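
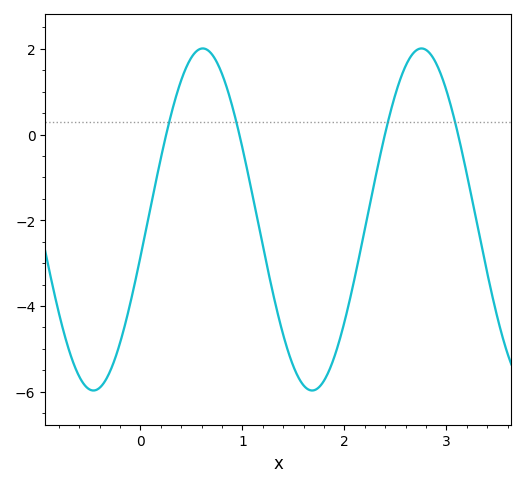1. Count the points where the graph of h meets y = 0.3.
4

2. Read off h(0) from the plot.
-2.85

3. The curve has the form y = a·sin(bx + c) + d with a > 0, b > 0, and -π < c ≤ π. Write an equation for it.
y = 3.99sin(2.93x - 0.22) - 1.98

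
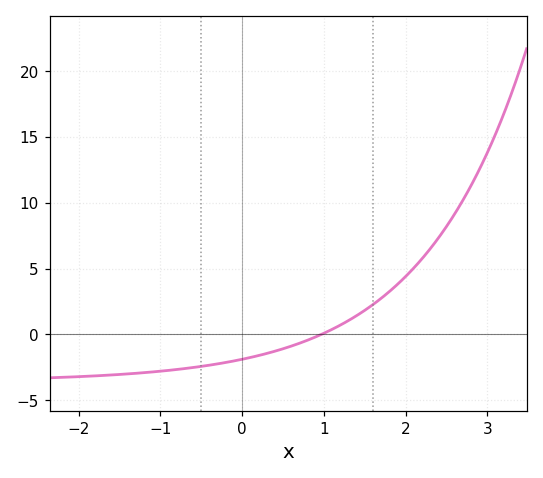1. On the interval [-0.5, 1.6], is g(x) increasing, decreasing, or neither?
increasing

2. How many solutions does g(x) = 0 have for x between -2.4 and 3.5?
1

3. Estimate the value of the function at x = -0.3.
-2.24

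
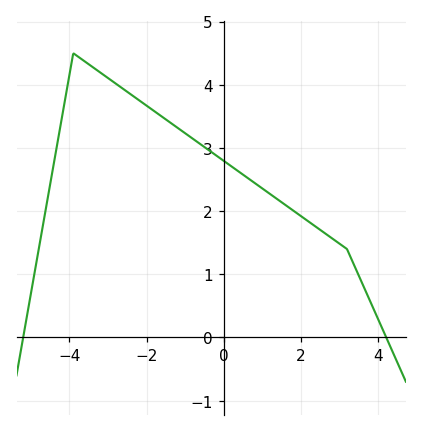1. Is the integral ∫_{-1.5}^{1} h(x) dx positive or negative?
positive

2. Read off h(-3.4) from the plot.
4.3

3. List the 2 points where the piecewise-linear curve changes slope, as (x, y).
(-3.9, 4.5); (3.2, 1.4)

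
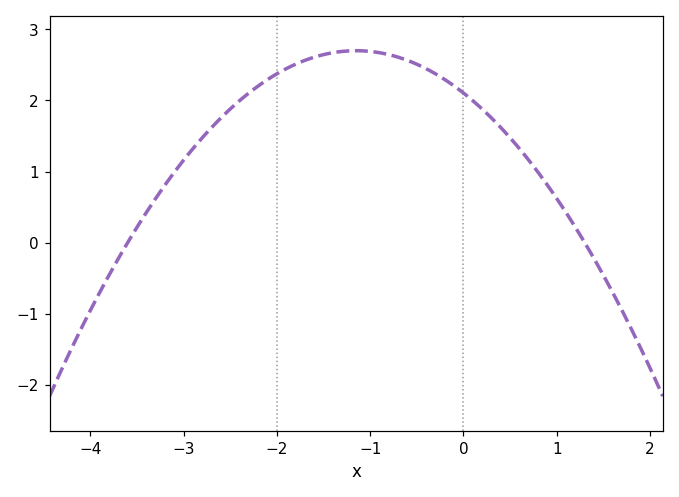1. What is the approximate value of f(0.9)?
0.81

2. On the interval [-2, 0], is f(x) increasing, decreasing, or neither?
neither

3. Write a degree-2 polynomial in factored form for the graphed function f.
y = -0.45(x + 3.6)(x - 1.3)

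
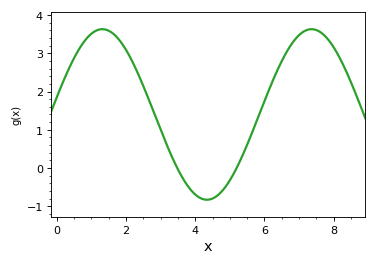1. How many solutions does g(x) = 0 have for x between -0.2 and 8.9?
2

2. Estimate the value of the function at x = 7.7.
3.49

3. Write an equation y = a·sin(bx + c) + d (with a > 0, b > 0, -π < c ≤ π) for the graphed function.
y = 2.23sin(1.04x + 0.2) + 1.4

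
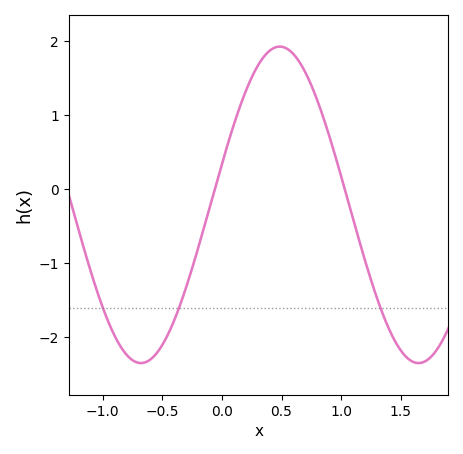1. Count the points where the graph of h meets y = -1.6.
3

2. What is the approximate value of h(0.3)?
1.7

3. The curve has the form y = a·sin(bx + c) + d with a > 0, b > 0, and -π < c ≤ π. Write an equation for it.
y = 2.14sin(2.7x + 0.26) - 0.21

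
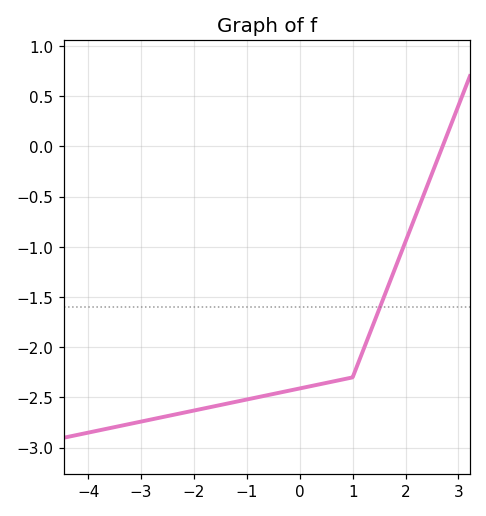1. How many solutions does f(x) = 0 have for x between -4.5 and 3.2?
1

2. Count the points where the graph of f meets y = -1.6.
1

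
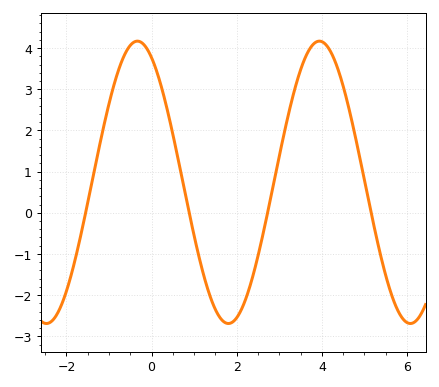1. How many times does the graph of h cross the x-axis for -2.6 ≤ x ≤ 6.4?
4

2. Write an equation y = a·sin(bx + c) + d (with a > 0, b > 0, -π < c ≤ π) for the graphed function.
y = 3.43sin(1.47x + 2.06) + 0.74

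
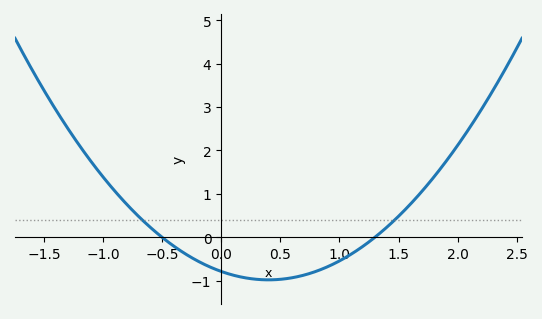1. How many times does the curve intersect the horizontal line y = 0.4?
2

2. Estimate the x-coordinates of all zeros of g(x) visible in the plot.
-0.5, 1.3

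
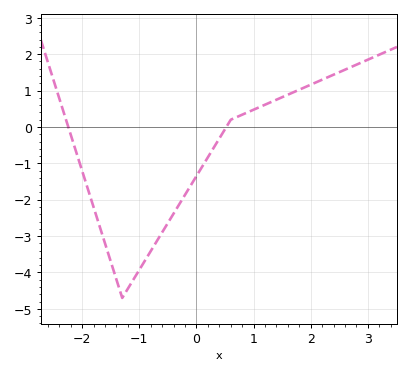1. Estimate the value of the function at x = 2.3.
1.4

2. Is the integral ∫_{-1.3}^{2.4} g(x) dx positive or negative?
negative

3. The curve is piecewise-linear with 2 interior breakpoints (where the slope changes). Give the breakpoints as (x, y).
(-1.3, -4.7); (0.6, 0.2)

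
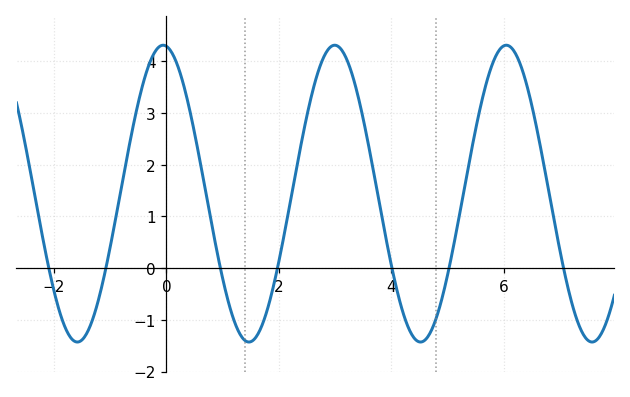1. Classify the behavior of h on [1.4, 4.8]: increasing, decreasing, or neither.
neither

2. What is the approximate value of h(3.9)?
0.592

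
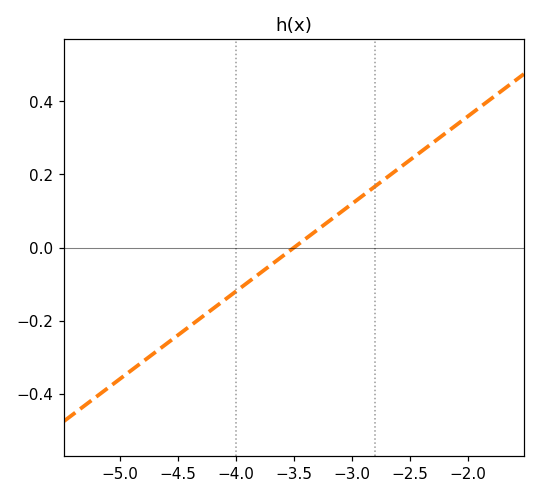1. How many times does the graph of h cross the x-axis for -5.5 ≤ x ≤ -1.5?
1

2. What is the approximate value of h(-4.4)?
-0.216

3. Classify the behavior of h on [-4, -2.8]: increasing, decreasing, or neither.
increasing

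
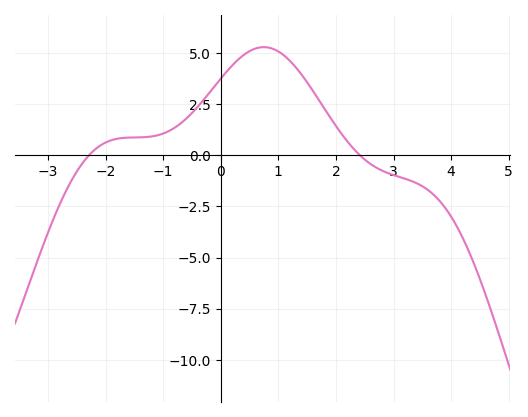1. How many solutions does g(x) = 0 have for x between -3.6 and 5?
2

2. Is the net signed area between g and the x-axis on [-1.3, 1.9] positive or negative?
positive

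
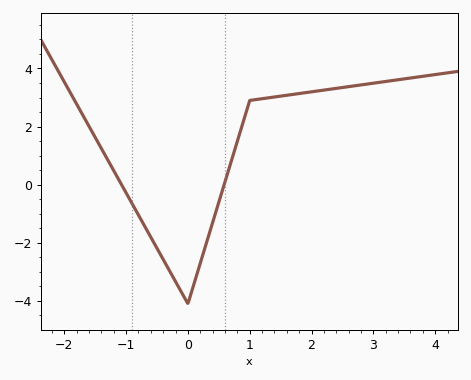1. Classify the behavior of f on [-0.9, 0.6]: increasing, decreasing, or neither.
neither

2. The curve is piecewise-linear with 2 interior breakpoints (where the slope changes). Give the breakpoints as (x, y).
(0, -4.1); (1, 2.9)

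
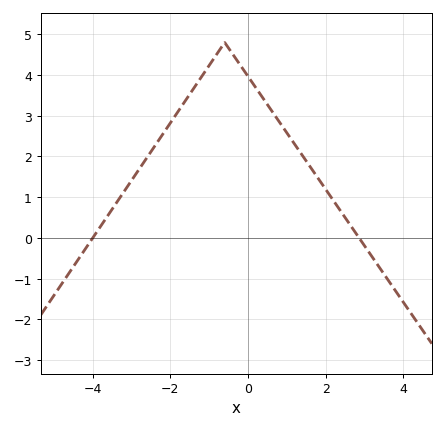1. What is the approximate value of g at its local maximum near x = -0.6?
4.8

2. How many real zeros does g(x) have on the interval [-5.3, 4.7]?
2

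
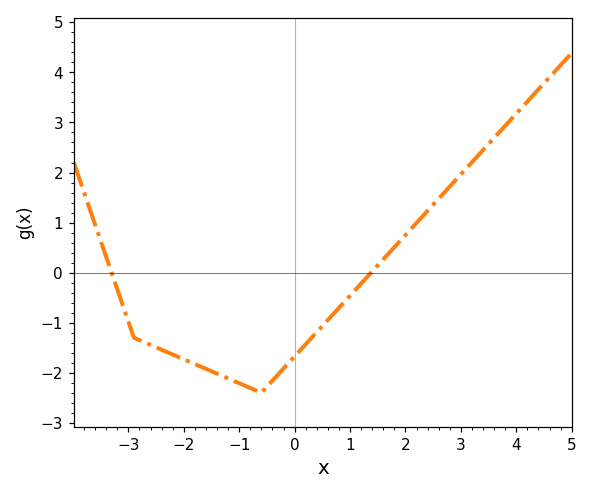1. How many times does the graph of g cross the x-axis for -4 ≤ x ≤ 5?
2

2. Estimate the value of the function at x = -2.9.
-1.3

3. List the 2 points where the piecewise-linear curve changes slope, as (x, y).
(-2.9, -1.3); (-0.6, -2.4)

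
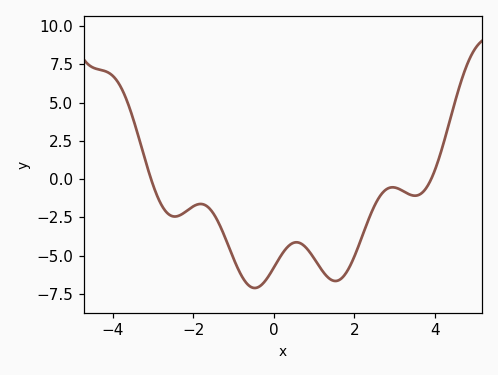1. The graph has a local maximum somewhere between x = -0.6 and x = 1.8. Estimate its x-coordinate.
0.562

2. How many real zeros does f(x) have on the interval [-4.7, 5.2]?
2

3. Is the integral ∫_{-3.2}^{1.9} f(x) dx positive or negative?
negative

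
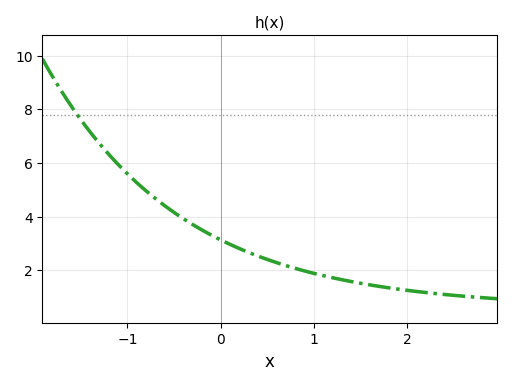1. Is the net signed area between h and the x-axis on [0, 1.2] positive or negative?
positive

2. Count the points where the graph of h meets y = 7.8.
1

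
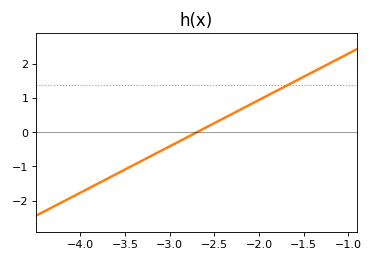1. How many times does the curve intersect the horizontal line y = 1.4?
1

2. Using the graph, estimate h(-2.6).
0.1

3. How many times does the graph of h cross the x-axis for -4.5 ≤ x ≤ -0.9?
1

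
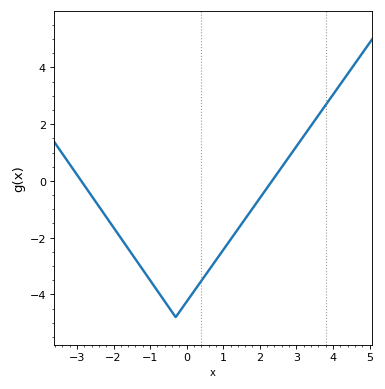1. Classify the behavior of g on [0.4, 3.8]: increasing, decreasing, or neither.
increasing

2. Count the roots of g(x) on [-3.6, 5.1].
2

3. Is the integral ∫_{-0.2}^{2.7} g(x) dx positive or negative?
negative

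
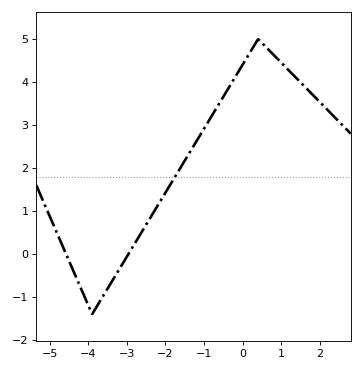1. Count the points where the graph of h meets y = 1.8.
1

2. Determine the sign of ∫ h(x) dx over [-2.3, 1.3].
positive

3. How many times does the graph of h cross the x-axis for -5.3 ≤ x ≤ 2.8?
2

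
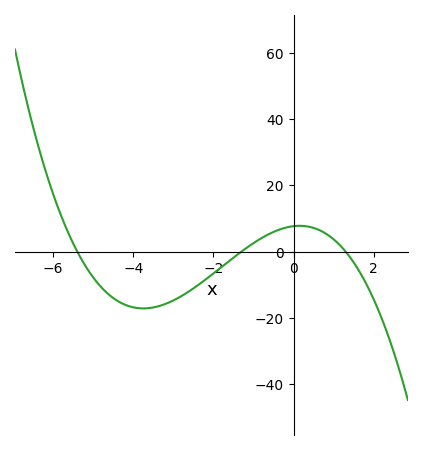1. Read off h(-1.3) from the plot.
0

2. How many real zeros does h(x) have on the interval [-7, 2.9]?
3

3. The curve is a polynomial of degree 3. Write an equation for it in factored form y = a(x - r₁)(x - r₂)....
y = -0.84(x + 5.4)(x + 1.3)(x - 1.3)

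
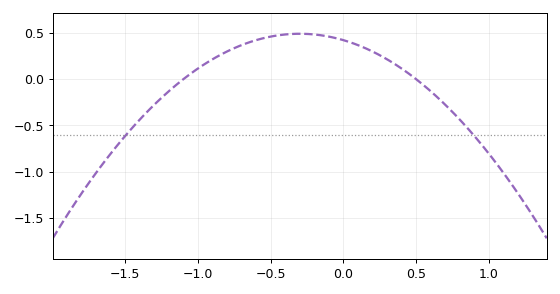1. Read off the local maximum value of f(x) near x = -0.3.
0.5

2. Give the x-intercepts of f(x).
-1.1, 0.5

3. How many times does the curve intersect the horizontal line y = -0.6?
2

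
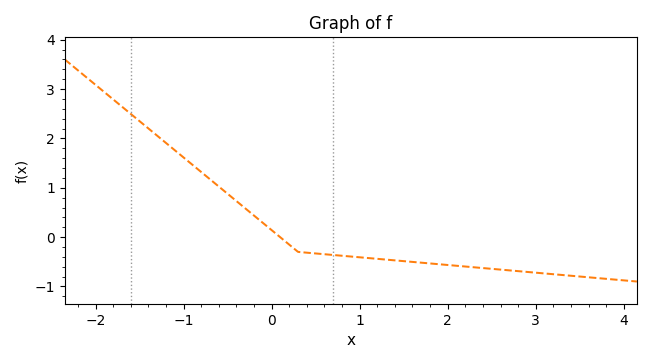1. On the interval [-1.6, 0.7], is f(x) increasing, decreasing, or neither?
decreasing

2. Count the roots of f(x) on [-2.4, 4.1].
1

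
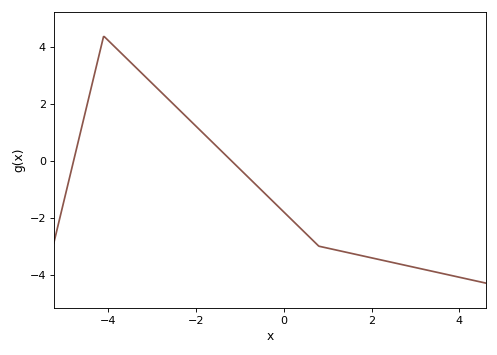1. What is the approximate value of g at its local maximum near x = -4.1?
4.4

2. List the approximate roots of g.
-4.79, -1.19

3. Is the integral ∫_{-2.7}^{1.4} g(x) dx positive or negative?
negative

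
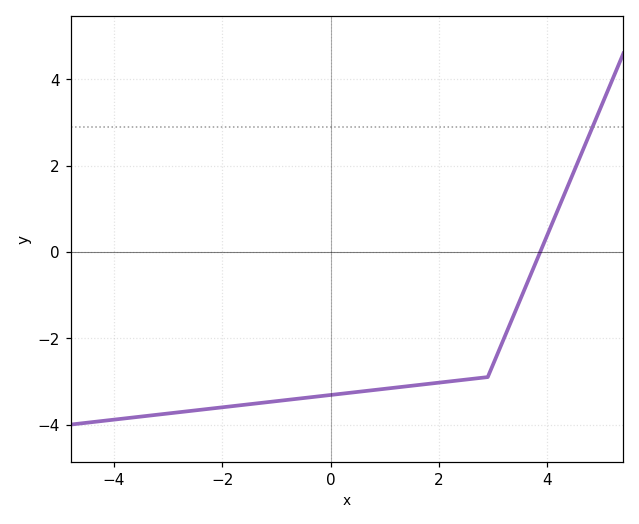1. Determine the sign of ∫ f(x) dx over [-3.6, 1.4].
negative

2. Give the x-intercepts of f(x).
3.8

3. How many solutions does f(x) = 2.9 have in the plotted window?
1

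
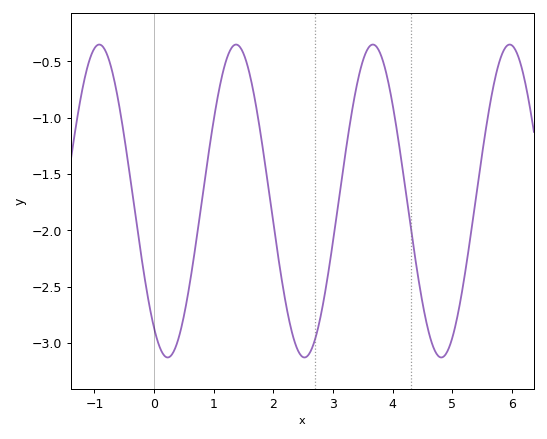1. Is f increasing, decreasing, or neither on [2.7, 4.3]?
neither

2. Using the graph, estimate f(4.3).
-1.95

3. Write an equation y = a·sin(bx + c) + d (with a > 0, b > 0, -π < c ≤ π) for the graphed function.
y = 1.39sin(2.7x - 2.2) - 1.74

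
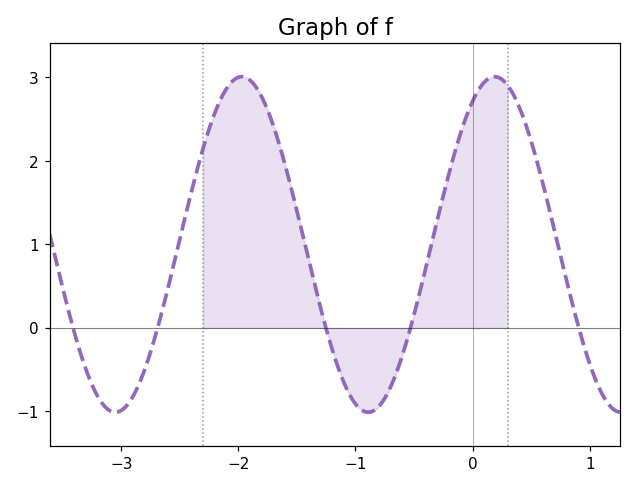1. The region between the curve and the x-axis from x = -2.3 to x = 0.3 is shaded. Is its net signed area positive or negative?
positive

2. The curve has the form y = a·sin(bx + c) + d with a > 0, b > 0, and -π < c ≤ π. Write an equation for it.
y = 2.01sin(2.91x + 1.02) + 1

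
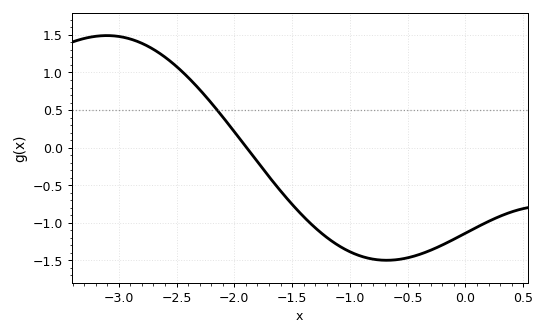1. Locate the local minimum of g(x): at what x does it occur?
-0.682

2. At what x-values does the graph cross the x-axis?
-1.89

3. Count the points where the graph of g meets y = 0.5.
1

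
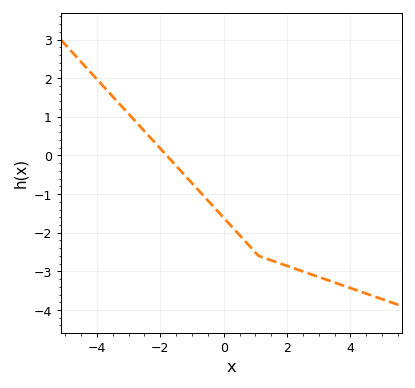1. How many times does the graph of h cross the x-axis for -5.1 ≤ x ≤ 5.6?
1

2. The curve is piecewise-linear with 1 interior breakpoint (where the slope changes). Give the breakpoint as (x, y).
(1.1, -2.6)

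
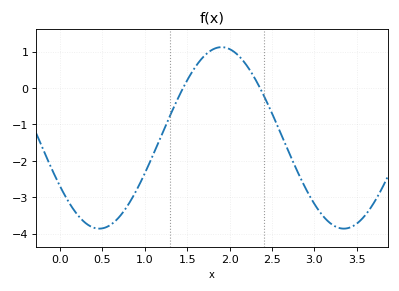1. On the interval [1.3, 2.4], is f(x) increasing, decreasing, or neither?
neither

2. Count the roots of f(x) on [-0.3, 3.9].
2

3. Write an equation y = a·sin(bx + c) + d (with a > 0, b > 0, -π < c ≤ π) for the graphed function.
y = 2.49sin(2.2x - 2.6) - 1.37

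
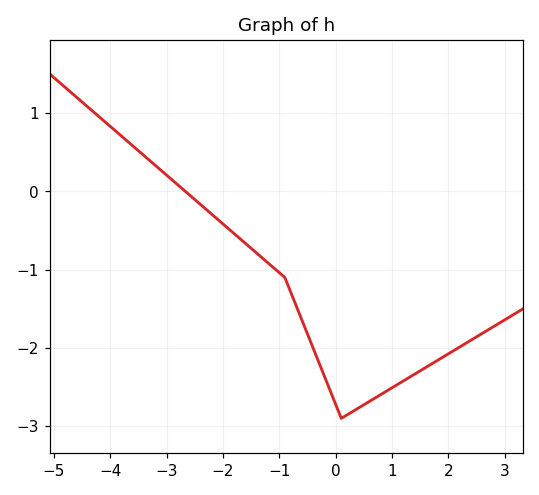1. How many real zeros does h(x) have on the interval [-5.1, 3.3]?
1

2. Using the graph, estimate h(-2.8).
0.1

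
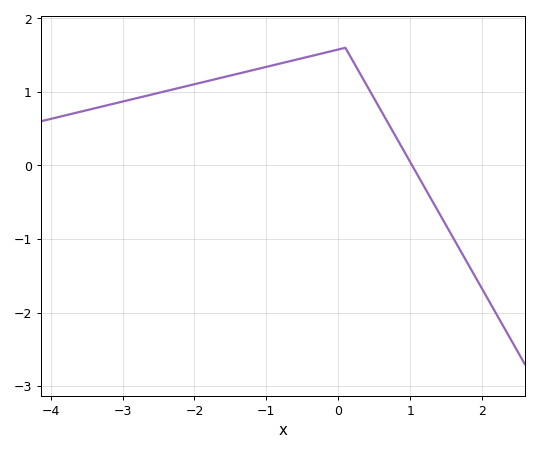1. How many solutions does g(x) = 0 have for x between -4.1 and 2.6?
1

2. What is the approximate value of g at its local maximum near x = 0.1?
1.6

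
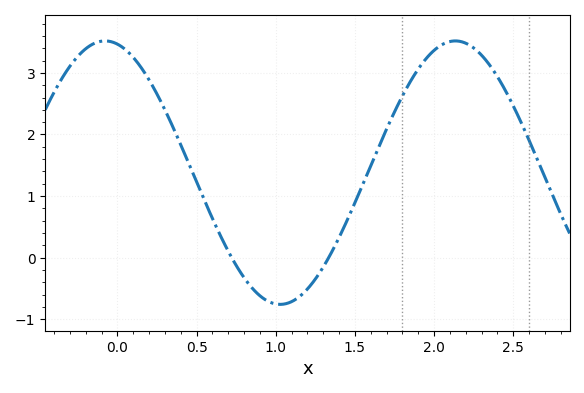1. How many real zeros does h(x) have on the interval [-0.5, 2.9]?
2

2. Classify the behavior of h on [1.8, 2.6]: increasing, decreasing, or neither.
neither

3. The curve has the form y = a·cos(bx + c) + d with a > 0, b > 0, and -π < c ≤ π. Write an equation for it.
y = 2.14cos(2.84x + 0.222) + 1.38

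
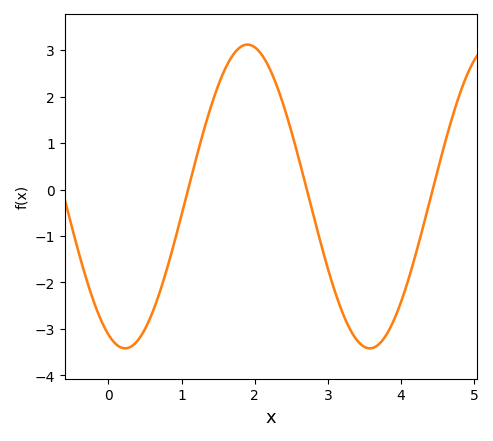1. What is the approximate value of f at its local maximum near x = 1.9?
3.12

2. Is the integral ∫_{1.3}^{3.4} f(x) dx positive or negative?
positive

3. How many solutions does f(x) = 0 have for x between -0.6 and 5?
3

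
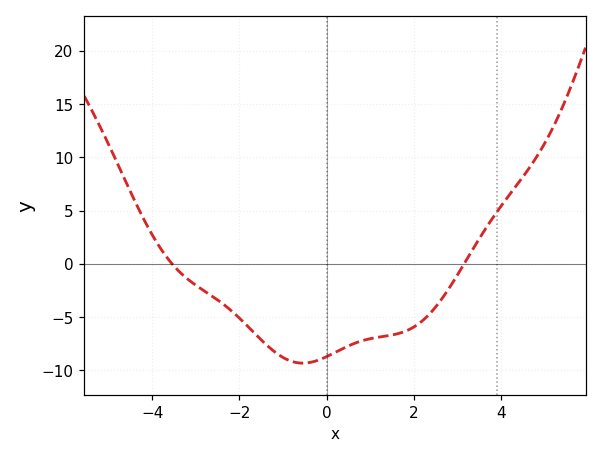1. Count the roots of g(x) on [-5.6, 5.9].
2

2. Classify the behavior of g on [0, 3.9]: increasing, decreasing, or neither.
increasing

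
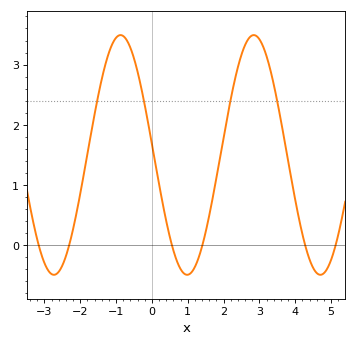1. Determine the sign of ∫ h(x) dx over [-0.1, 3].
positive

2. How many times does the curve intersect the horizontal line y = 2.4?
4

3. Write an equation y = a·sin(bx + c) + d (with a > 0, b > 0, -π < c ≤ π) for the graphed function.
y = 1.99sin(1.69x + 3.05) + 1.5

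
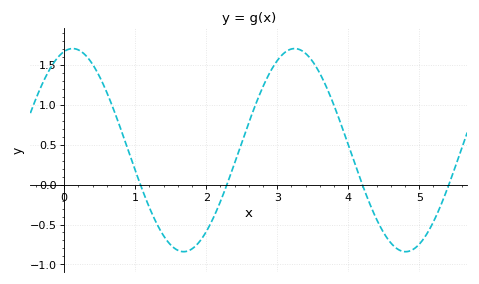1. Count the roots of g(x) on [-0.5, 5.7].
4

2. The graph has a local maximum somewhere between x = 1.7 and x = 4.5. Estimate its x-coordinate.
3.2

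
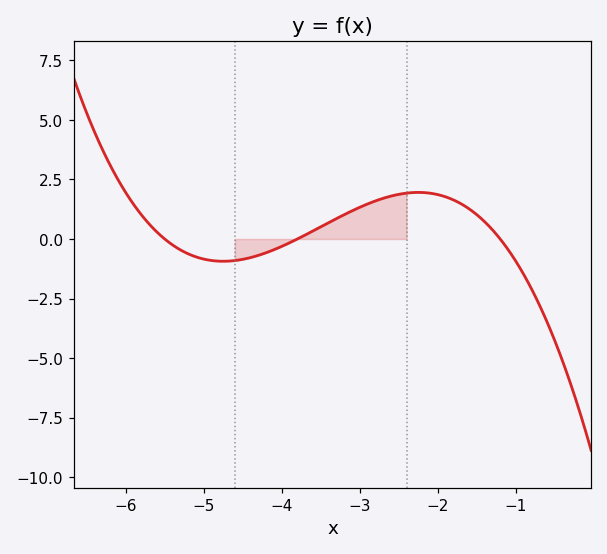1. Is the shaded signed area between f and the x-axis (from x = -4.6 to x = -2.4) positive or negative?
positive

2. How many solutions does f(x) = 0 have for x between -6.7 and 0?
3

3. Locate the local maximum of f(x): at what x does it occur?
-2.2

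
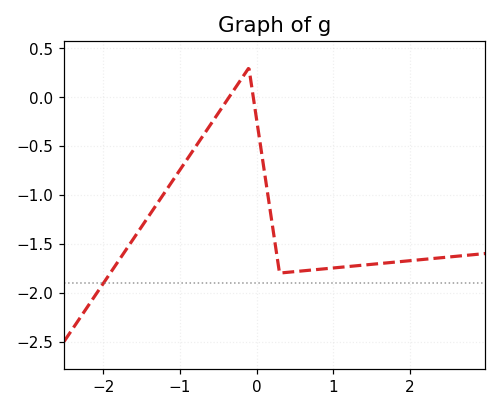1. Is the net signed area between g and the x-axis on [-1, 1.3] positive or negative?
negative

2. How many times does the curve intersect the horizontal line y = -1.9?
1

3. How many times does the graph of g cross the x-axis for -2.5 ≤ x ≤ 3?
2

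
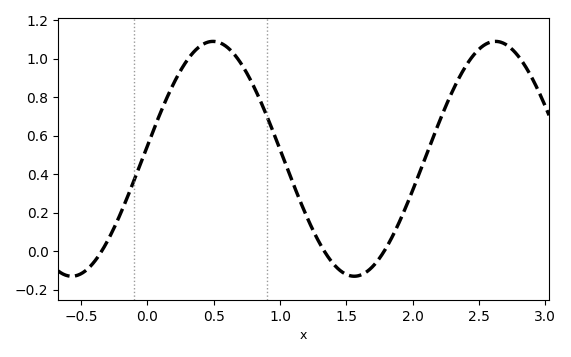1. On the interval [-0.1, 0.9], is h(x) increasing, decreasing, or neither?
neither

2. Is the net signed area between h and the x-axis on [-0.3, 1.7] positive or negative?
positive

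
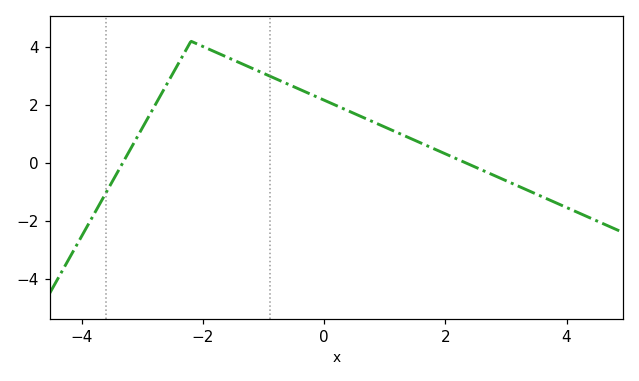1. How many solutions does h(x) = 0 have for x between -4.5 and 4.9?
2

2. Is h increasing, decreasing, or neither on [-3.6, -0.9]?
neither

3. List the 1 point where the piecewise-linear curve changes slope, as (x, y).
(-2.2, 4.2)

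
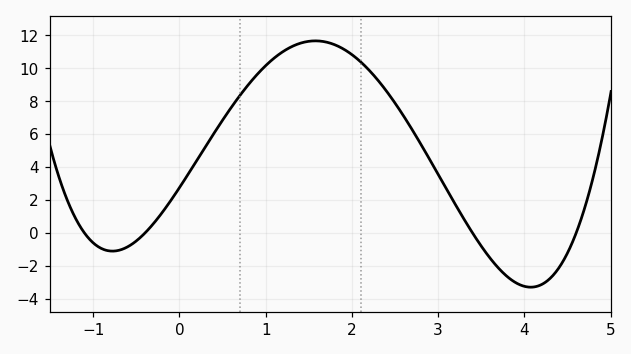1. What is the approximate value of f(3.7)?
-2.13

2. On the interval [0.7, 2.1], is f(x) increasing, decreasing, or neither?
neither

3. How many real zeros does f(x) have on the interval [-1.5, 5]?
4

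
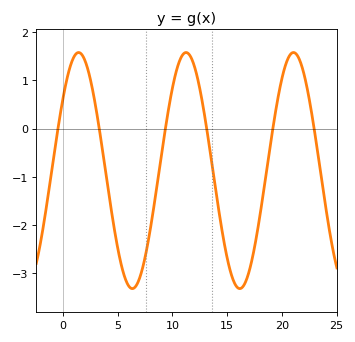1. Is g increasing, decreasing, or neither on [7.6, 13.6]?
neither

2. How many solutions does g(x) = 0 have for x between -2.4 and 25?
6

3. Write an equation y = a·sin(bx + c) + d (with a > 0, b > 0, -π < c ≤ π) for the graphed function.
y = 2.45sin(0.64x + 0.662) - 0.87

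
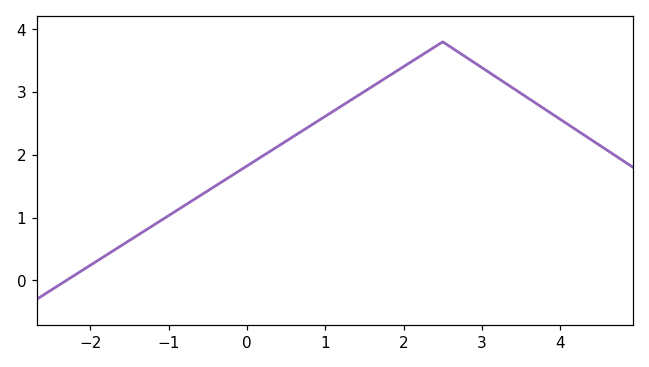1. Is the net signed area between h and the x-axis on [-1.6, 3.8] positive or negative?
positive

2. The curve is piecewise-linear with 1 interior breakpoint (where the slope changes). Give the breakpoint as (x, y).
(2.5, 3.8)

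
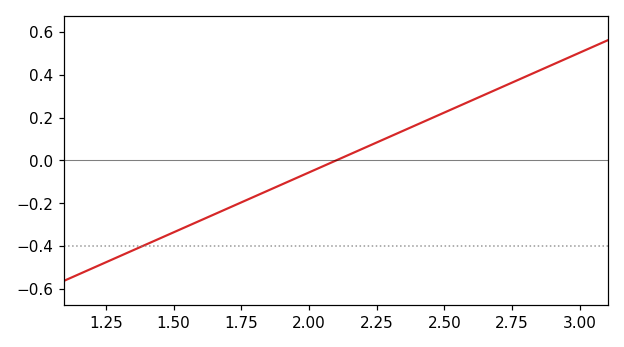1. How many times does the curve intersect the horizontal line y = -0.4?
1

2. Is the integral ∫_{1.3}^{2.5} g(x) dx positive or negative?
negative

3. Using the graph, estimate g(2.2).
0.056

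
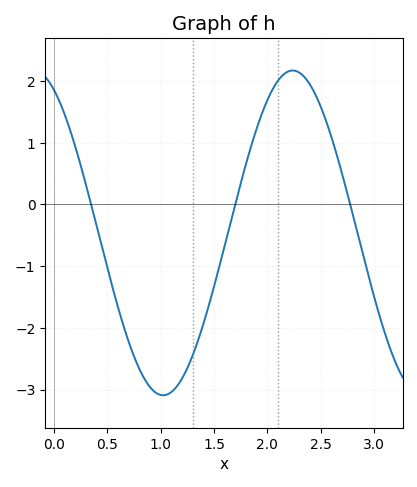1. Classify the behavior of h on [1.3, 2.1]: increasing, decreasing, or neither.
increasing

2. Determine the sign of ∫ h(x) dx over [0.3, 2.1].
negative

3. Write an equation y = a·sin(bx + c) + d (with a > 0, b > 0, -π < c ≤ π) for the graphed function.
y = 2.63sin(2.6x + 2.1) - 0.46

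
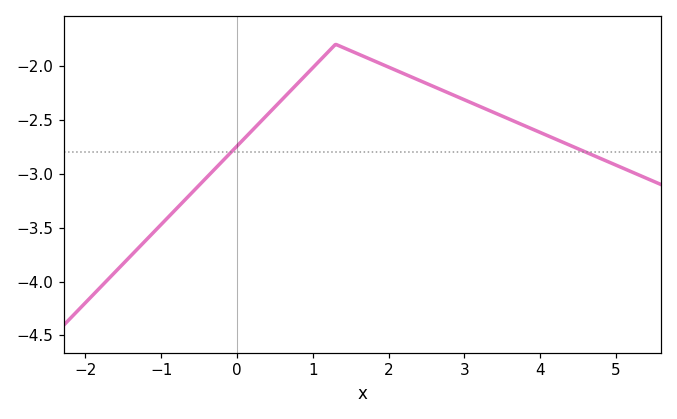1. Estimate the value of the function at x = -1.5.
-3.83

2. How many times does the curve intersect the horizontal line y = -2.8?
2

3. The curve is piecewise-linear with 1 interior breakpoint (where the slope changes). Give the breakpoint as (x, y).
(1.3, -1.8)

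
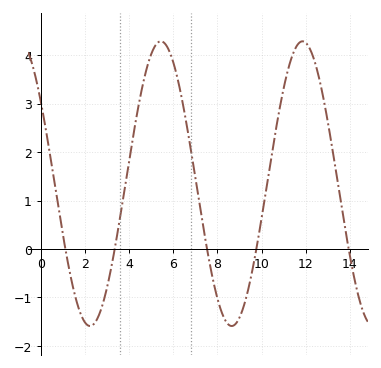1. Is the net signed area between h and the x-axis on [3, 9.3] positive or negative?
positive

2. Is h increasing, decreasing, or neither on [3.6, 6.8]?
neither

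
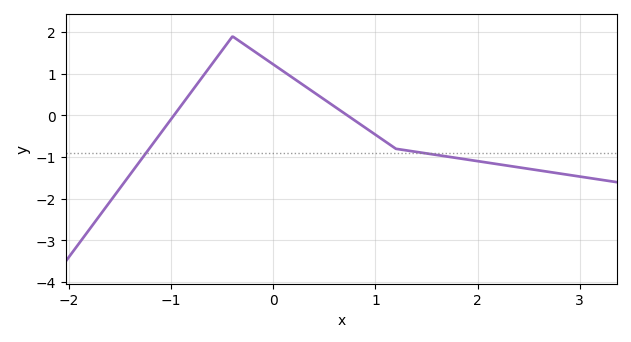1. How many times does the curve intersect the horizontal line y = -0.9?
2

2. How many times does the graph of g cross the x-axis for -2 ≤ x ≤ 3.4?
2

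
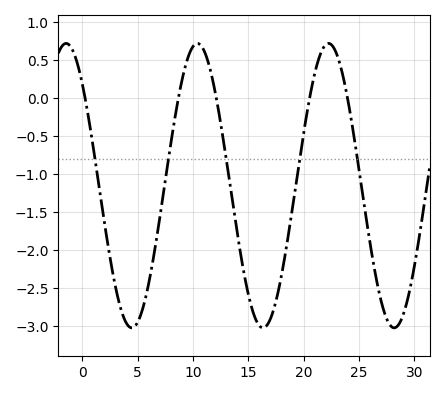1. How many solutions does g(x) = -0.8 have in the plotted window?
5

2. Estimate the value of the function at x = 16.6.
-3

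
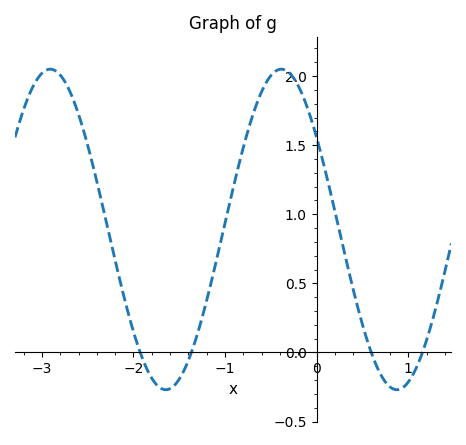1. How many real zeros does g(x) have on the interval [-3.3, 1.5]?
4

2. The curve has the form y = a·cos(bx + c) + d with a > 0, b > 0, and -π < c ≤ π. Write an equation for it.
y = 1.16cos(2.49x + 0.96) + 0.89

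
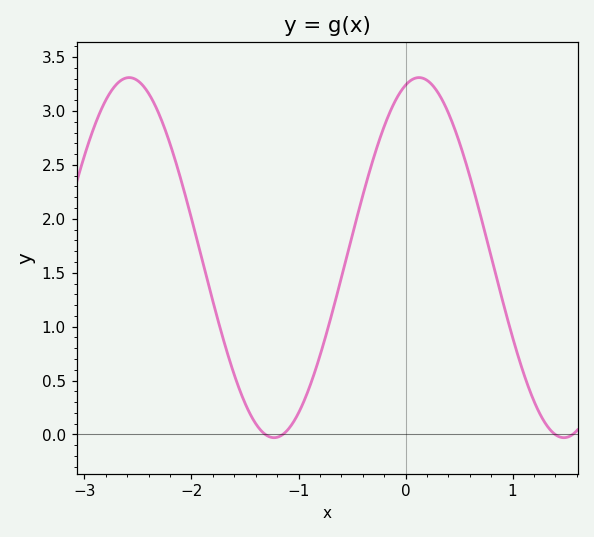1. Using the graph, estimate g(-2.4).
3.16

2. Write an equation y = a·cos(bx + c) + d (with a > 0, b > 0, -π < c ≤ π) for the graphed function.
y = 1.67cos(2.32x - 0.292) + 1.64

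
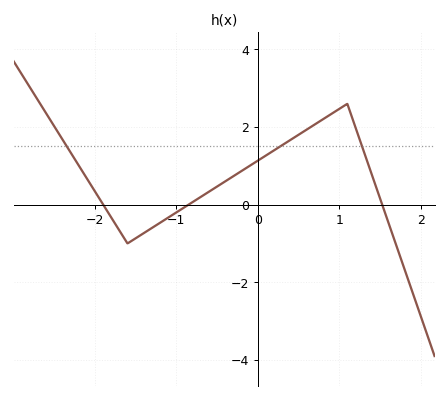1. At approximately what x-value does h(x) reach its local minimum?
-1.6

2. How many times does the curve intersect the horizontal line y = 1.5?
3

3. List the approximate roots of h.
-1.9, -0.9, 1.5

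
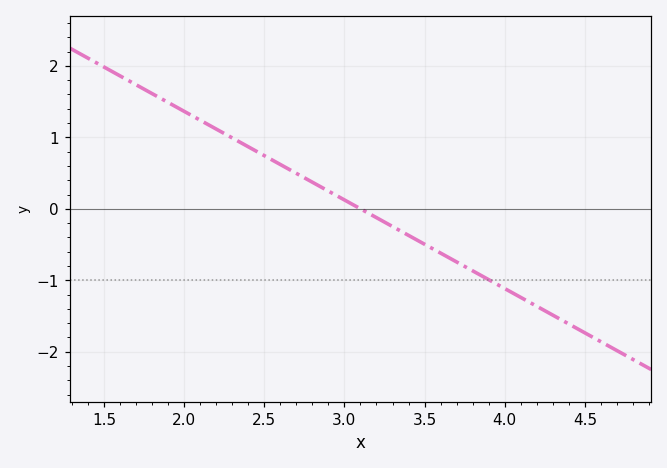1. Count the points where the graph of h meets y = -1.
1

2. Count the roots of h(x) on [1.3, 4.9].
1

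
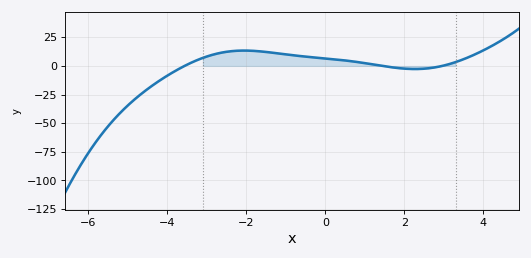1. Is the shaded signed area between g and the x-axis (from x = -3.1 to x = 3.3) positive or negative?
positive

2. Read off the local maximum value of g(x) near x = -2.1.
14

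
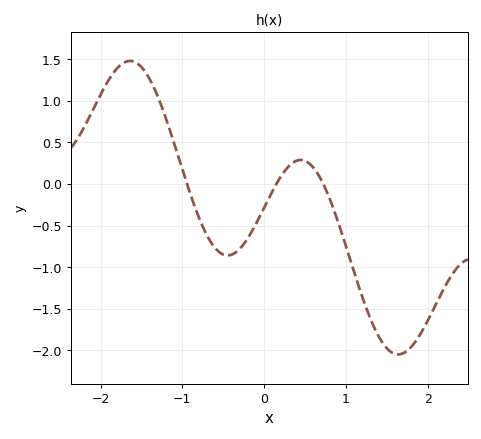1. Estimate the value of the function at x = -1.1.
0.5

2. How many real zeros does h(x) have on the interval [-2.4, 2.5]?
3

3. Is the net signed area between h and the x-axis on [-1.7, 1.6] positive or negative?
negative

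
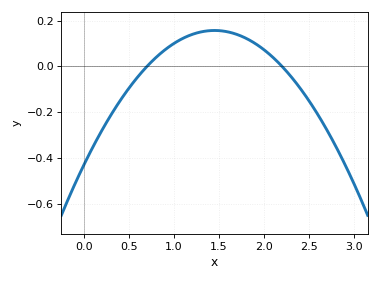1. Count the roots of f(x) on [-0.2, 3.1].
2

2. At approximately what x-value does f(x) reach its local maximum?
1.45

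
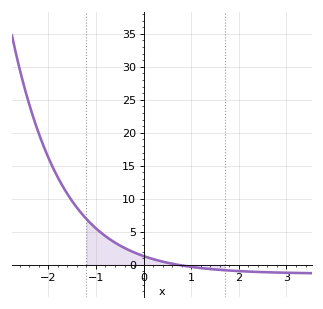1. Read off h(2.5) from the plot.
-1.11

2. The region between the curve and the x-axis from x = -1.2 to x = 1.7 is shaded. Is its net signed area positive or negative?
positive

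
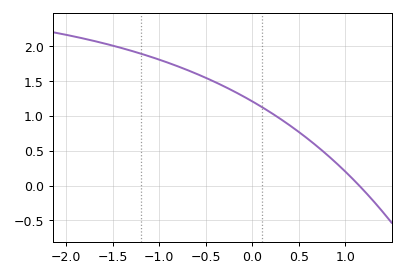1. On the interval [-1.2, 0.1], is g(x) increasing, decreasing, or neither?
decreasing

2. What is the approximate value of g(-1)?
1.8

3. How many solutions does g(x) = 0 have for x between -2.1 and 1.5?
1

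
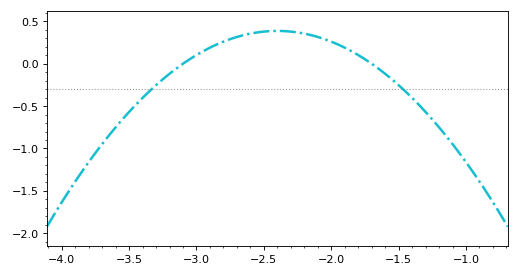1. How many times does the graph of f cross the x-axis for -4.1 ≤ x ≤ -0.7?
2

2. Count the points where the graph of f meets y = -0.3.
2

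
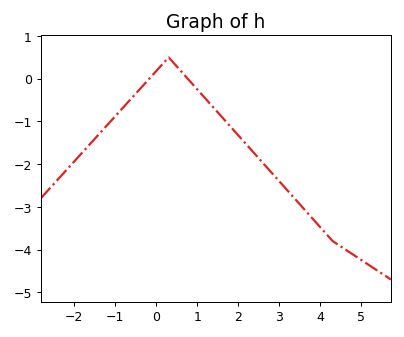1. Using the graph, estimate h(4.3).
-3.8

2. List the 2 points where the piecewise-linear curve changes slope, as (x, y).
(0.3, 0.5); (4.3, -3.8)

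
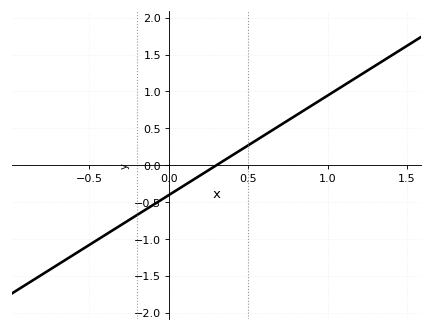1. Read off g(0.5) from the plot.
0.25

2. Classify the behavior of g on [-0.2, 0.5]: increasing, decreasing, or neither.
increasing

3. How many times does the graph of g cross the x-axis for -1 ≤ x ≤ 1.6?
1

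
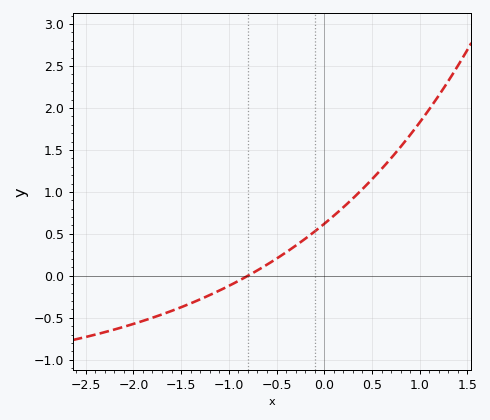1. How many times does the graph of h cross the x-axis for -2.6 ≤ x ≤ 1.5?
1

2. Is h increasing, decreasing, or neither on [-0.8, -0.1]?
increasing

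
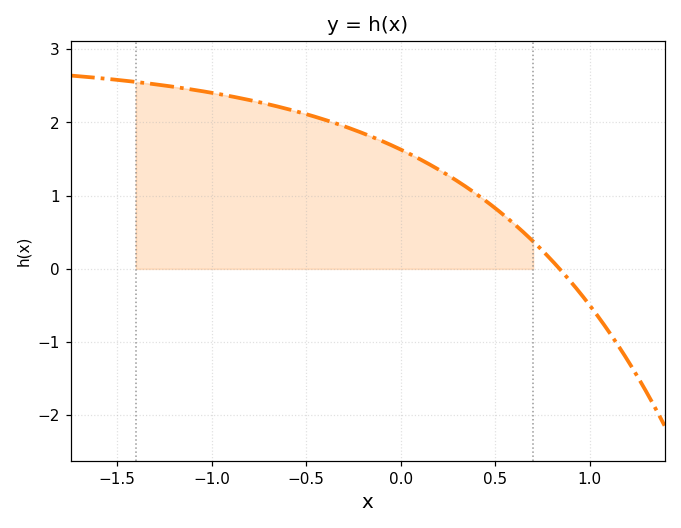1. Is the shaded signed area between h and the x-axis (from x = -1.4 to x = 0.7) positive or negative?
positive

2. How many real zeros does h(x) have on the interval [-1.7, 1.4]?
1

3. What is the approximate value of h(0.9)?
-0.178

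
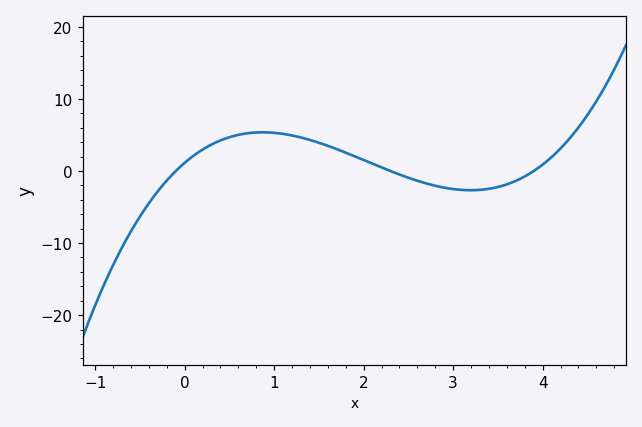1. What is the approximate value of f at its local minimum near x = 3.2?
-2.66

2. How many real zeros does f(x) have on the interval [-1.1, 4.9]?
3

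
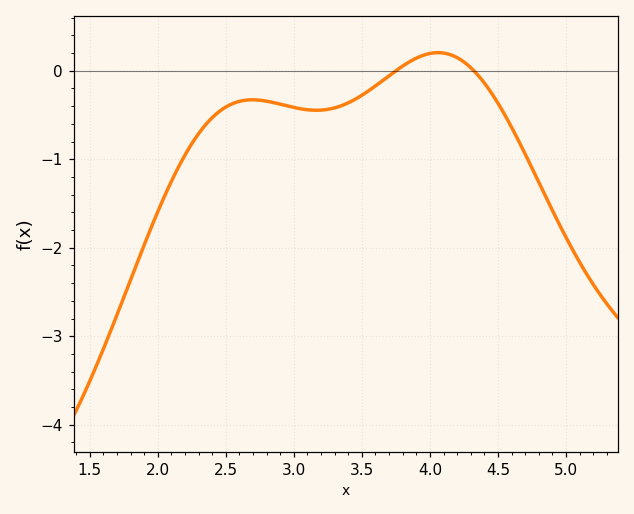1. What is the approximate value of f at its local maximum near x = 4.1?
0.204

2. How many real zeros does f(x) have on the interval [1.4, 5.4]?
2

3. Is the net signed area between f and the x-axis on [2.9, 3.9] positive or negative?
negative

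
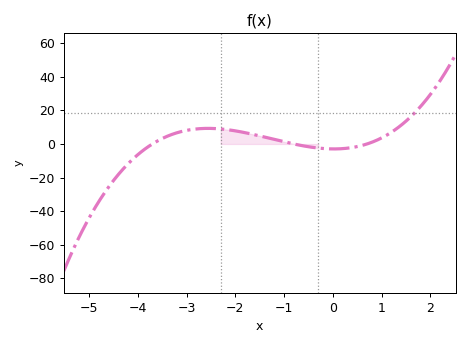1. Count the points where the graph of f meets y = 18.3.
1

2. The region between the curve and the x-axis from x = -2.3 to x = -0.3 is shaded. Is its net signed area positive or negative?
positive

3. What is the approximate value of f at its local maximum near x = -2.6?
10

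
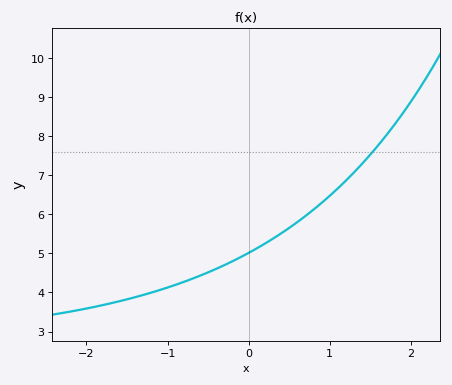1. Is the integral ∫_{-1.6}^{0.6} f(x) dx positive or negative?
positive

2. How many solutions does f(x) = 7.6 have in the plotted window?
1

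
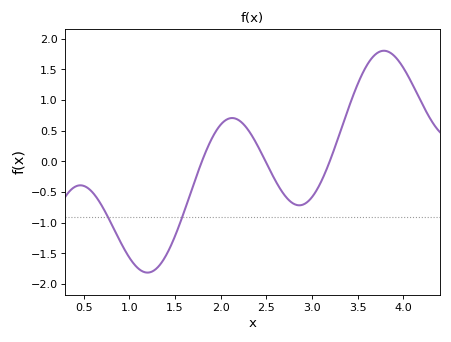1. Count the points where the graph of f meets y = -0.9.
2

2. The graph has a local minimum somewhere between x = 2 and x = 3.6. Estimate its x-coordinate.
2.86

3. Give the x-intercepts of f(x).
1.79, 2.49, 3.19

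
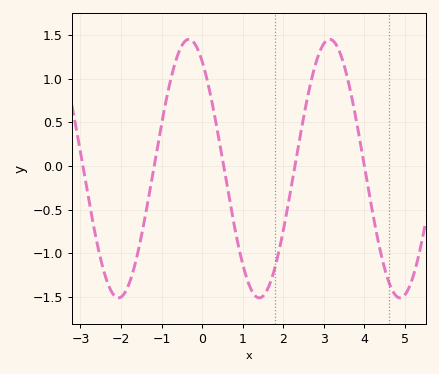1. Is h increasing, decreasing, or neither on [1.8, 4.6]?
neither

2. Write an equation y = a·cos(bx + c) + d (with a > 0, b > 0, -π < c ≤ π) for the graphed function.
y = 1.48cos(1.81x + 0.59) - 0.03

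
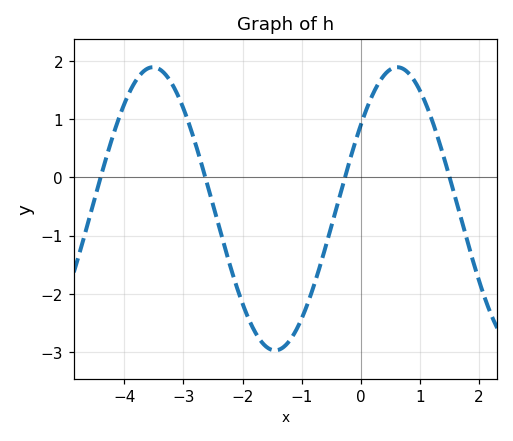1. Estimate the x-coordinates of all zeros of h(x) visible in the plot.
-4.4, -2.63, -0.268, 1.5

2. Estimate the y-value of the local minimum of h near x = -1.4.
-2.97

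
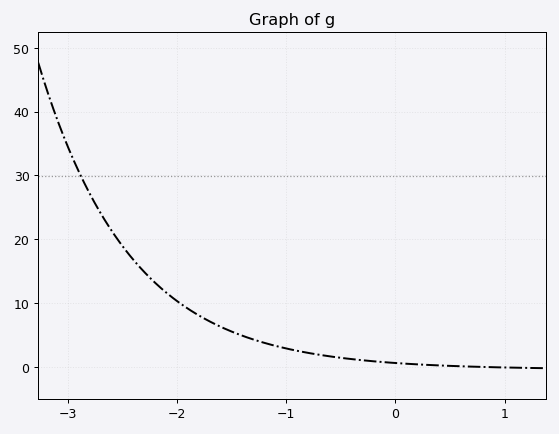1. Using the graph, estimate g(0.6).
0.098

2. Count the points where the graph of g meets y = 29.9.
1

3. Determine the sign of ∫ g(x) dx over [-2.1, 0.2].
positive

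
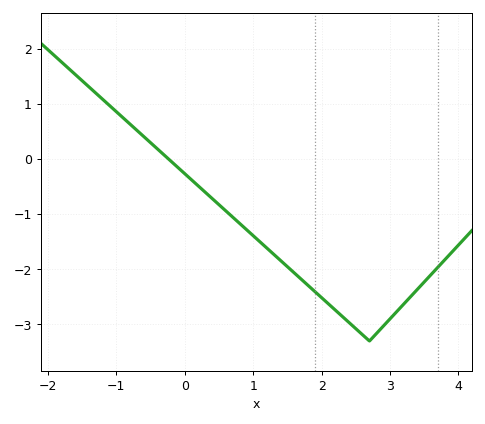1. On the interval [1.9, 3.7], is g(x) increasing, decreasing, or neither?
neither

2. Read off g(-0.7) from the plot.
0.5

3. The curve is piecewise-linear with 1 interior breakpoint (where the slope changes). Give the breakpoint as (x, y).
(2.7, -3.3)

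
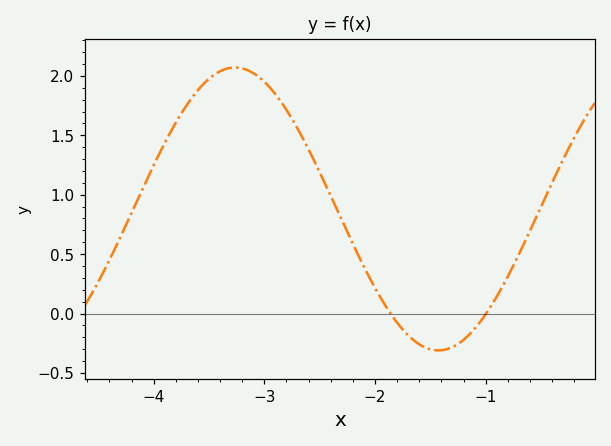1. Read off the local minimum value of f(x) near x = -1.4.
-0.31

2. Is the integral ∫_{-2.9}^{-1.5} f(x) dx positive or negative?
positive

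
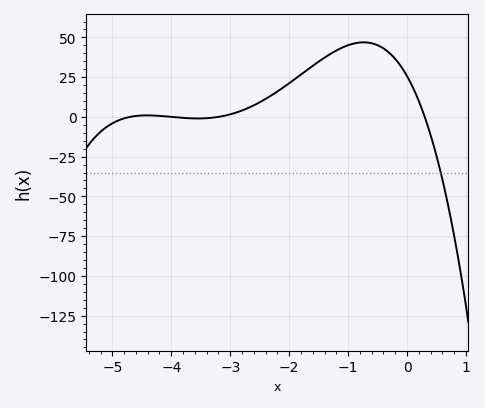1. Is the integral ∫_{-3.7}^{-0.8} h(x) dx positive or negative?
positive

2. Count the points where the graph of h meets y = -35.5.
1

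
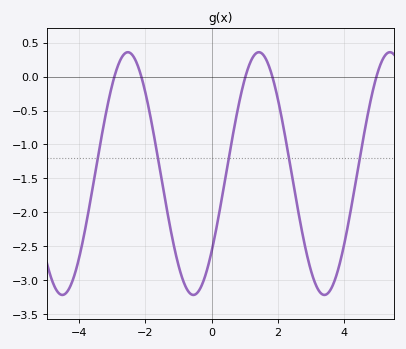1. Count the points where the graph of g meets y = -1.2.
5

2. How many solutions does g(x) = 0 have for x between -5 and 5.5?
5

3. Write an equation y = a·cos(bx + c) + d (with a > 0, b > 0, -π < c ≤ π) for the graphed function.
y = 1.79cos(1.59x - 2.26) - 1.43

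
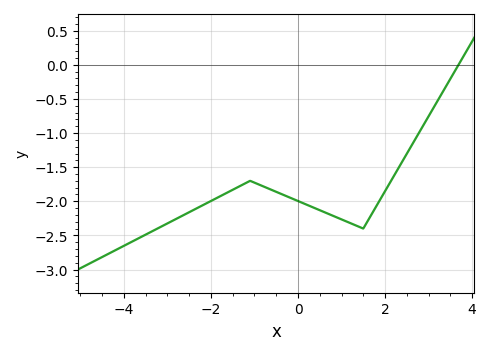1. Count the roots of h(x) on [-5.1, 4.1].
1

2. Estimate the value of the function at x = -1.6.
-1.85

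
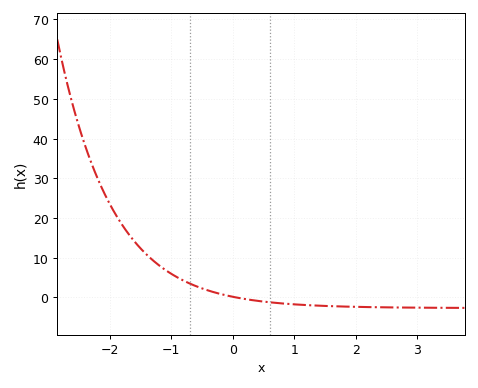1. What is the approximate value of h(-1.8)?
18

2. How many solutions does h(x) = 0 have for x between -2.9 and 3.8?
1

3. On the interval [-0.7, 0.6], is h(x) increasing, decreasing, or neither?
decreasing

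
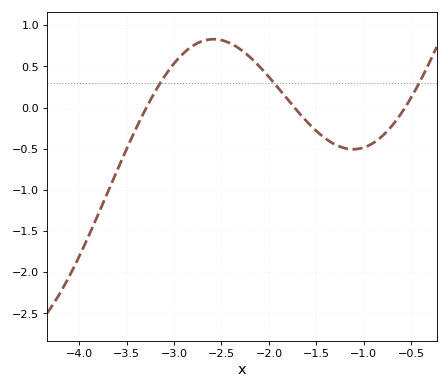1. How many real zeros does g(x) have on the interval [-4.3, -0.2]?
3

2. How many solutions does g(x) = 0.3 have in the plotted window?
3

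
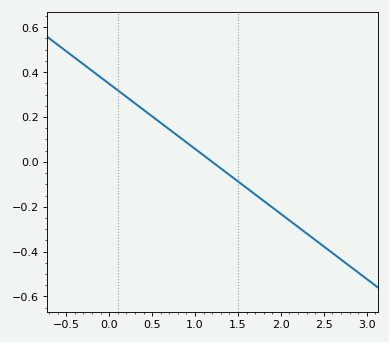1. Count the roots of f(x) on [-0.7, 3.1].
1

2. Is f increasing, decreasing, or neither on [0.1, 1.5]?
decreasing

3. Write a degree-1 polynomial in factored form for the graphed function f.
y = -0.29(x - 1.2)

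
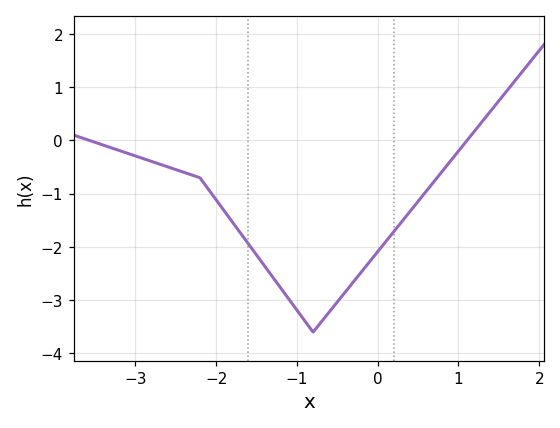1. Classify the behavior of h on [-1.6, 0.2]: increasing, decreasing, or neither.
neither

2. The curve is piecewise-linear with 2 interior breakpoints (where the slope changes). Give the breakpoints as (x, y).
(-2.2, -0.7); (-0.8, -3.6)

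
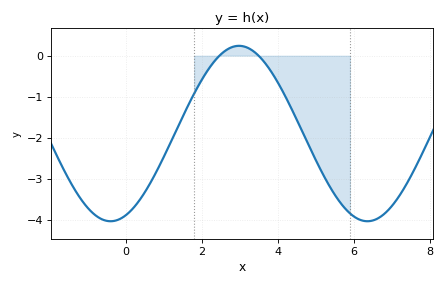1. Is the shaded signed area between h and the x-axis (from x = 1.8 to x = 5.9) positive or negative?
negative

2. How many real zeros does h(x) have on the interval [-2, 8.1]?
2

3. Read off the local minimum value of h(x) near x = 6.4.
-4.04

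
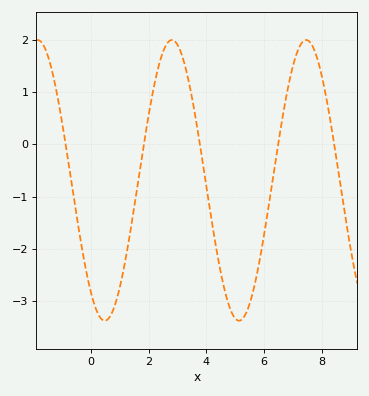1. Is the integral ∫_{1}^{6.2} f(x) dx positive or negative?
negative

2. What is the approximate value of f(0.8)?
-3.1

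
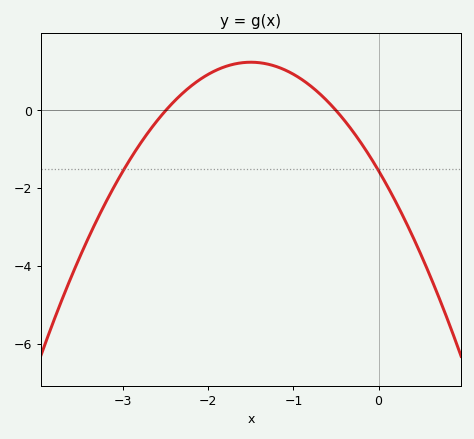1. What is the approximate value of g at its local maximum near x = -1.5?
1.2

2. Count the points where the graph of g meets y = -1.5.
2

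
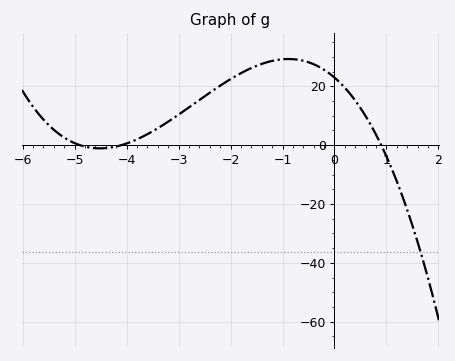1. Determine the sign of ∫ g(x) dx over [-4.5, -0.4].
positive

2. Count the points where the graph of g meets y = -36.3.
1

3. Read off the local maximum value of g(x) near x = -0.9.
30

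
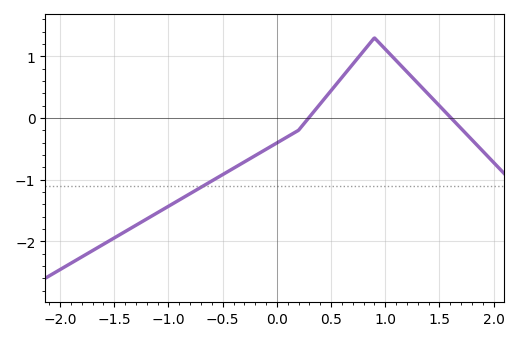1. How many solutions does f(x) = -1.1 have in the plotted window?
1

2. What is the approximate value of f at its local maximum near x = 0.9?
1.3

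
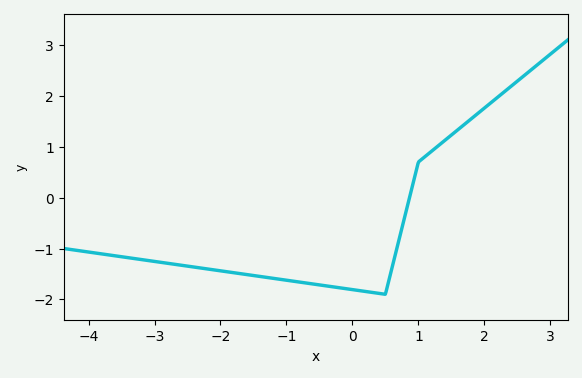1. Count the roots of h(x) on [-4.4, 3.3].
1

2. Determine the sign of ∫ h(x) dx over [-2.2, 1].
negative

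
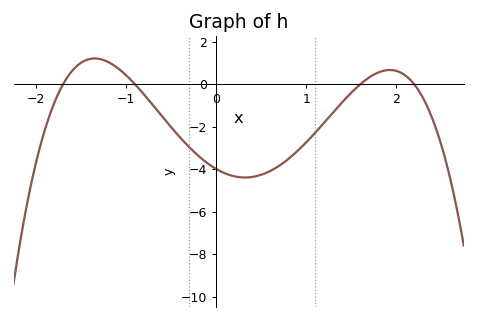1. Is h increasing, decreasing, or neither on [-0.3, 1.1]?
neither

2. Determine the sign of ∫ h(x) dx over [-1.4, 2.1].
negative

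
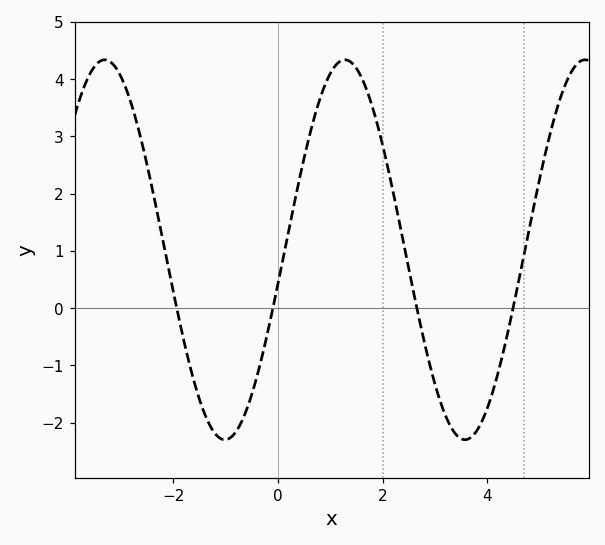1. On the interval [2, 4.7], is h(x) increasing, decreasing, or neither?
neither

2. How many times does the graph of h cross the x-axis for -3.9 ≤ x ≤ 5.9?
4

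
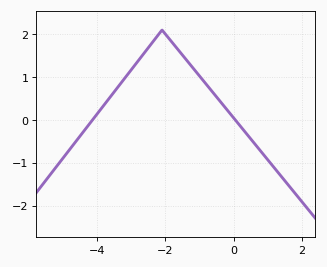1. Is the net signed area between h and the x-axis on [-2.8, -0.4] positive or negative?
positive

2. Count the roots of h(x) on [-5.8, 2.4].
2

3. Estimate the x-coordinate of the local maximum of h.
-2.1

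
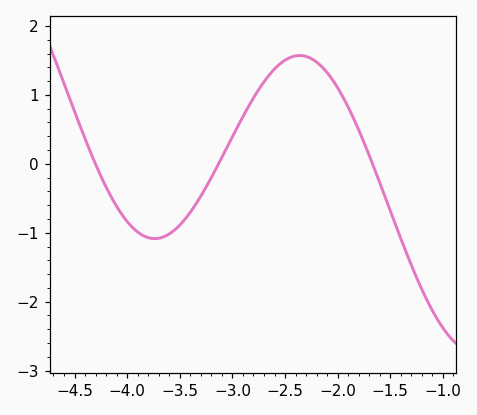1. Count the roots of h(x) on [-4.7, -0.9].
3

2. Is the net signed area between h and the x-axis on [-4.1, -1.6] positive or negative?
positive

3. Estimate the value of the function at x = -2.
1.1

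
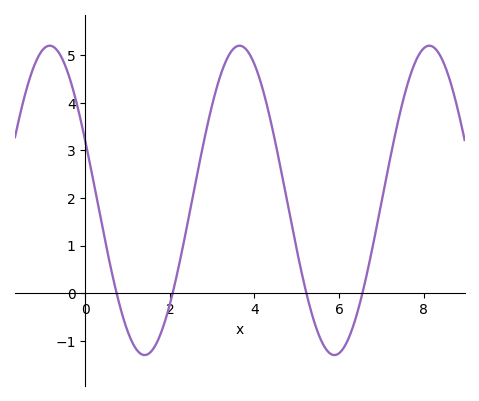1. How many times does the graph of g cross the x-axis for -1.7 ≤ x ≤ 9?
4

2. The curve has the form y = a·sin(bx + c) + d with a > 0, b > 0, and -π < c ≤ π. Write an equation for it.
y = 3.25sin(1.4x + 2.75) + 1.95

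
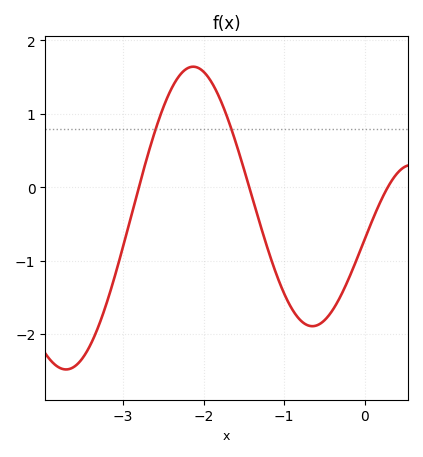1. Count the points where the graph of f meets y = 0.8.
2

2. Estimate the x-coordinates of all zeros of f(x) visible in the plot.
-2.8, -1.4, 0.3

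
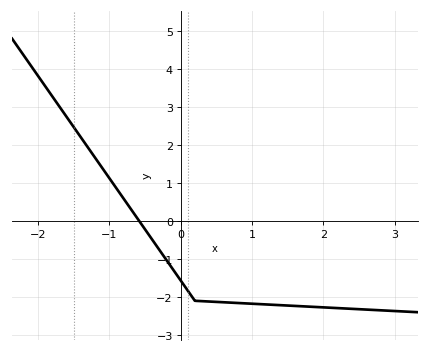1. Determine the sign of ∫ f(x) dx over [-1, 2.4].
negative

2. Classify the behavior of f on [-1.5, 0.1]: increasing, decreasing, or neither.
decreasing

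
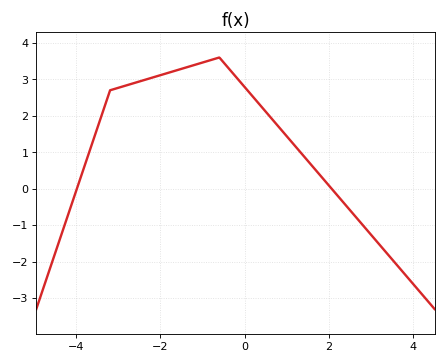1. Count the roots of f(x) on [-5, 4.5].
2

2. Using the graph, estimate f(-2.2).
3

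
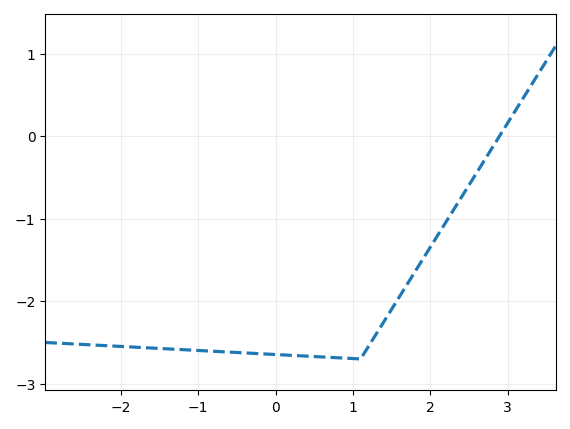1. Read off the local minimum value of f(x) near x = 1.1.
-2.7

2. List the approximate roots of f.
2.89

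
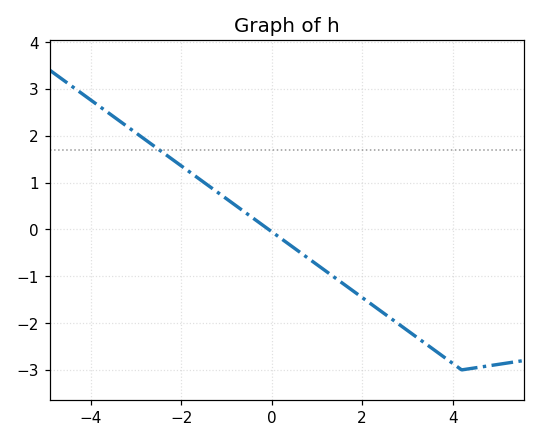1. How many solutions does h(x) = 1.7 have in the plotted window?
1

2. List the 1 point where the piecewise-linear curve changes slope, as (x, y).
(4.2, -3)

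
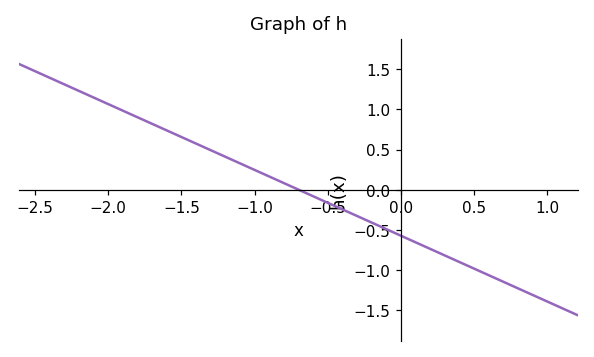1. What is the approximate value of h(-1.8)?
0.9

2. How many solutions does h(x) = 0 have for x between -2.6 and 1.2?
1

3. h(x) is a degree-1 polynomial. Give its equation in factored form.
y = -0.82(x + 0.7)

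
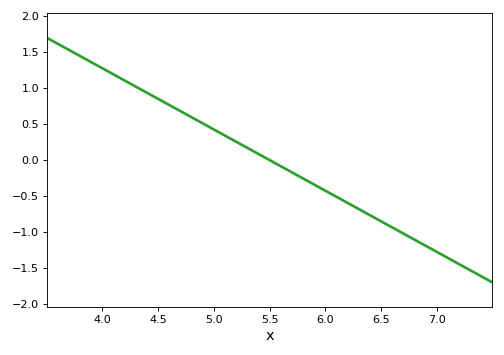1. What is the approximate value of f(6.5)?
-0.85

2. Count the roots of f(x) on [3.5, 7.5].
1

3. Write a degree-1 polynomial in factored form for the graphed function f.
y = -0.85(x - 5.5)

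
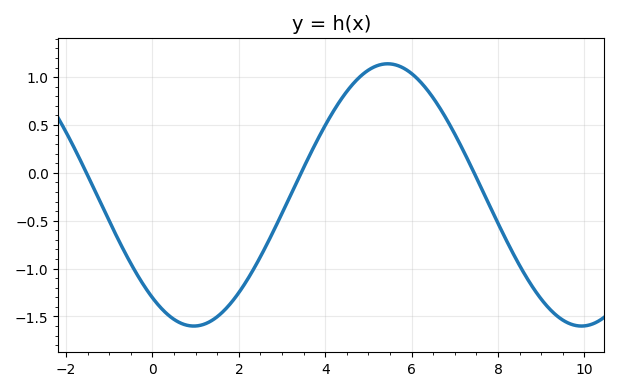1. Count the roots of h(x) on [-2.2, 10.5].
3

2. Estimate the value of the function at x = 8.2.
-0.7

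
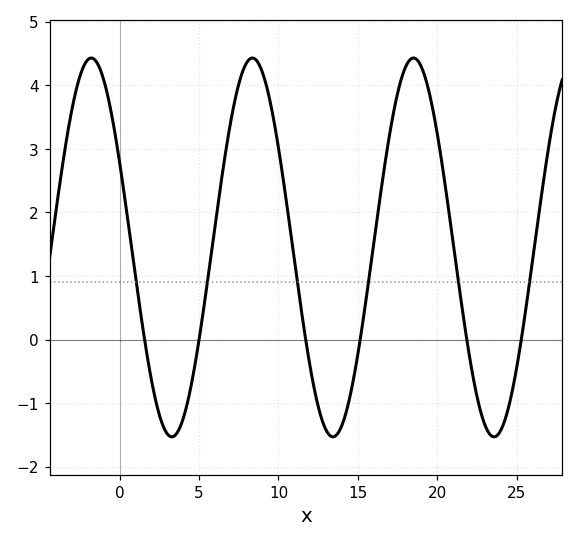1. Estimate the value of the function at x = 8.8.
4.3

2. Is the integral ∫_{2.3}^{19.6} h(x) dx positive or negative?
positive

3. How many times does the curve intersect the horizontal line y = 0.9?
6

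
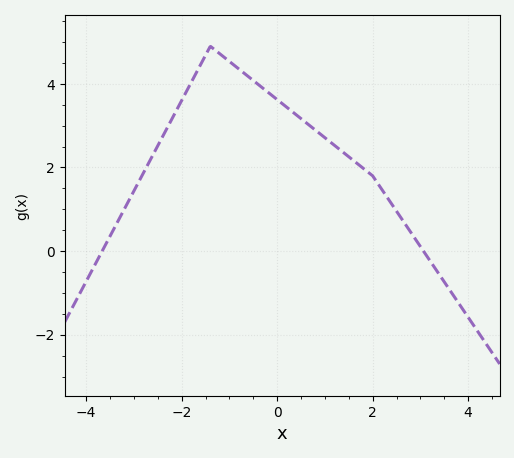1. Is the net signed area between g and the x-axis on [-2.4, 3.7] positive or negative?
positive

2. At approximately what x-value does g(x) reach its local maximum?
-1.4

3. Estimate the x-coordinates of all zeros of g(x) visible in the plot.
-3.6, 3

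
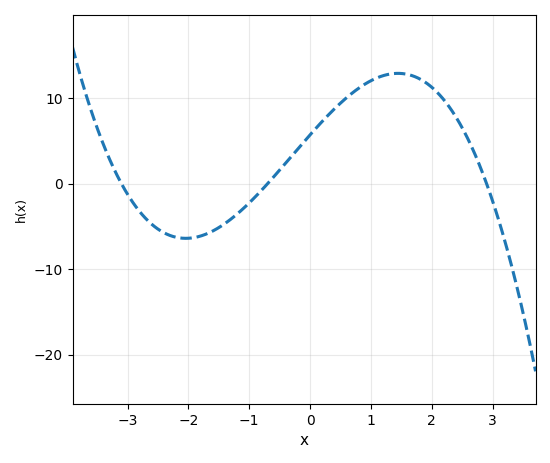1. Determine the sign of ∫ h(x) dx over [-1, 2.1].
positive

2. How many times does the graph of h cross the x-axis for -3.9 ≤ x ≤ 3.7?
3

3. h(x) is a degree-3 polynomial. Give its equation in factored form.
y = -0.91(x + 3.1)(x + 0.7)(x - 2.9)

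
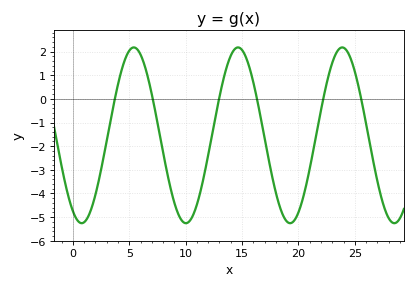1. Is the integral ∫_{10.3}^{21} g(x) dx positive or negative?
negative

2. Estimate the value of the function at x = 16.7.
-0.9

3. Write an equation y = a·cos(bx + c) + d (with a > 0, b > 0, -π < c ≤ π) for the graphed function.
y = 3.72cos(0.68x + 2.6) - 1.54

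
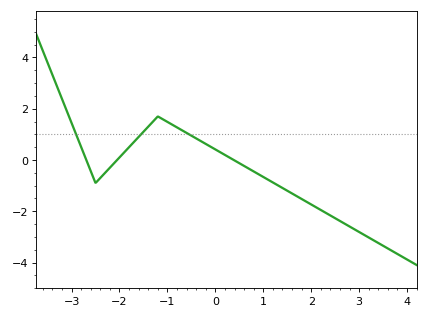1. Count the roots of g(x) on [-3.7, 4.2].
3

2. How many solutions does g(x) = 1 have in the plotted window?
3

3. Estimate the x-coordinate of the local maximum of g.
-1.2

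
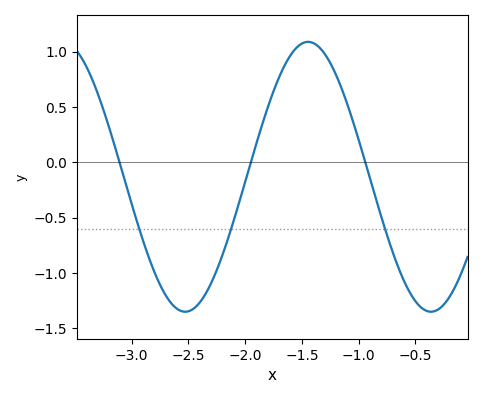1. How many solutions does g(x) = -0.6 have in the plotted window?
3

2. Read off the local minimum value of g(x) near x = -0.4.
-1.35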